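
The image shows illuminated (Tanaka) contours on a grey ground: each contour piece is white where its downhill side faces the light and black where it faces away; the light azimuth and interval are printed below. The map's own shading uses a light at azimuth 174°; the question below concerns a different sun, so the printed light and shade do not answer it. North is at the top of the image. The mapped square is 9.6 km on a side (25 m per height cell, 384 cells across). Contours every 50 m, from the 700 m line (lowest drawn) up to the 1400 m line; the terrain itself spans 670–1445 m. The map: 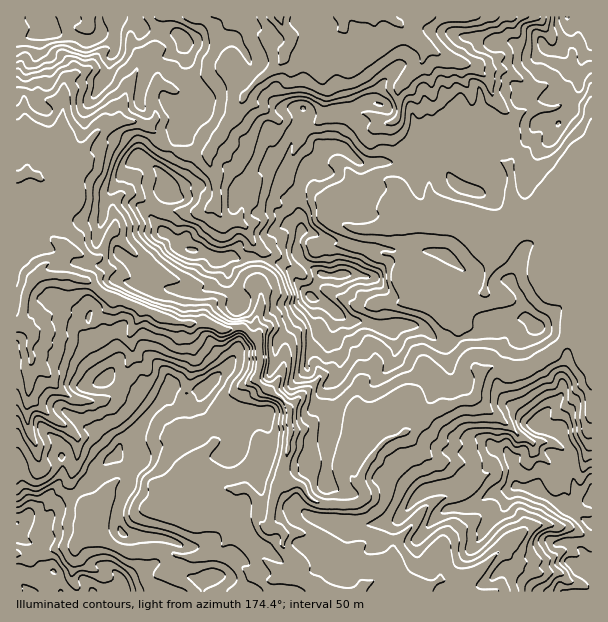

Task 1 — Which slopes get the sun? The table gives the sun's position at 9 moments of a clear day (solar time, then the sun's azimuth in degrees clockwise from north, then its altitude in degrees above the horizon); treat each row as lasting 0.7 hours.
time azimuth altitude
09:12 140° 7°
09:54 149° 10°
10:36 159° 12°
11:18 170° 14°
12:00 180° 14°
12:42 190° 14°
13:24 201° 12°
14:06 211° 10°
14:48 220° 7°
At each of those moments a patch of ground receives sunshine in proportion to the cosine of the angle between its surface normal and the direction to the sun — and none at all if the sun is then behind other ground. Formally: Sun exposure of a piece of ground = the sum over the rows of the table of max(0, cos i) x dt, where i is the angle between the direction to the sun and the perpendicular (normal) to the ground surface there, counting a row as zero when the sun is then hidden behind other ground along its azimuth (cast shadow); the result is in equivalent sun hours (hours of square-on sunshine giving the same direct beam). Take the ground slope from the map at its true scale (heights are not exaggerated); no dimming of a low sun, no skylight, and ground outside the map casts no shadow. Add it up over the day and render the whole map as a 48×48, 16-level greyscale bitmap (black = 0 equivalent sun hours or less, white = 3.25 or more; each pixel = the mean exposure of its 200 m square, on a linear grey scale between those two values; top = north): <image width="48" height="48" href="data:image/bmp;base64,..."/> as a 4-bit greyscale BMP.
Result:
<image width="48" height="48" href="data:image/bmp;base64,Qk32BAAAAAAAAHYAAAAoAAAAMAAAADAAAAABAAQAAAAAAIAEAAATCwAAEwsAABAAAAAAAAAAAAAAABEREQAiIiIAMzMzAERERABVVVUAZmZmAHd3dwCIiIgAmZmZAKqqqgC7u7sAzMzMAN3d3QDu7u4A////AFJEFBEzMzRnmnERIjm7hDQ0YiNrl0ERBSN1EAMhRUMzNDVVVJl1iYeal6pDpiIzuQIBAAEAE0MQAVRIV4h3eIeJVo/kAlVnMpdBAAATRHyVMSNzS3VXZomsp2jrQkm3MoVWMQFnZlEBNEYRMkeZqZtY24V8piMhA4dWVEVAAAASJWQ0q7uXZ5uSn7dJ3IMRahQ2ZVVCAAJEREZ1dkEAACOoOf2Wu9zedAAyV2VJVEREVDRzMgJDEDM8gQJqr/+jRwACGJZZhWd2VVeEAEmFJmQiaGUjapY0QhABEXl0qnVniqh3WZVVZlQgABNSMhJFMRABITi3m4dniYd4RlVmgyMhACNXhRE0MBATIhJWVomGVndoQ2ZmZyIiRnZ6cjFSMBBSAREmVFeYZFZnRFZ2Z2EDM1ZiABVoIAMwFTECZ2VWhlaHRVZ2VXhSIhEAAa11QgECURERKKqqd3Z3VqdmZVSHMAAAAxEwQwACAAAiFJmadUIRRFmHZ2ZWhSAAMgAkNRAAObpUMmdotxABvGrLmqhmaHQTEAADIxEBQ1dTMjQBepEnX/Srl8yoZ2QzAAABMyE0MhJCFBAABZgZZpyJuX3HeGRUIgAAE0RUMhARMQAAAFY3dZy5qYmYq5iImXIANENEQyEBEAAAABJGdnmomKut2YvKiapyNBRFUyIhAAAAAAJDmHeczvvegjR6qIynVVd1RDABAAAAFqmJnLrLhREyEjRUV2JGZmiGU0EAA3qpq7pone5hAAAAI0QhERAVdlRUIQBK/+3f2DR0SIMmZmIBNFMiRTIjVmIQABv6hkRXrXWHpQjO76MjRWiGhjNEVndFaKU3ZHzv+7u8kVZXY0ZlZ5hTE1VVVXqVVVa1Sv/+q963WhAAAAV4mWIzI2ZmZmZ3edc0v9t0ABA3cwAAACNFQyNFU1dmZmZomHYYzbEQAAF5VlEAAAERABNWVCNWZnZniXp3ZQAAAAIjYxAAEjMzNEVWZmVmZlVlMke7gQAAAURlESACNEVWZWZ5hmZmZlVVRFiEJ8yDE3NDQ0RDVVVXaL3ad4dmZlVVVlWndmRHM0dEJHqHZlVmaLdFZ3hmZkRlVCOKZSERIxNUNZq3iHd2ZjEkVniGZndlVUQ4pAABMzNTQ0ZKyal1ZTREVmmXZmZlZmQiIAEzIzRDQiaqEAFXdlVWd4nKZmZ2aEQxABZ2QkRDMzEQEAA3d2Znd5esp3ininMQACVncxMyJBAAIgAjNGd3d3lruJzJnLhVc0RXdiISZlABJHRCM2ZkEzIzuKpFeNuIh2RWZTE0MyASWXMhEjQxOpZ0WbnKdI3GZkVUNFMgAAAAAAEBEhFCdSNIm+26dVmoZ4h0NFYQAAAAABQQAQESUml4it//yUe5WYmmRHdhAAAAAANBAAAEWLqpedvb//nKdZuZdmUyARIiEAAiETarZmrKe+7v/ex42XiId2MkI0MiRDISWdyYlUc2qFepVDZpuXQSRDRTJ1UyQzImd1MRAVE5l1YjVlRoIgABJEYxRlVCABNkIAAAAAA4hw=="/>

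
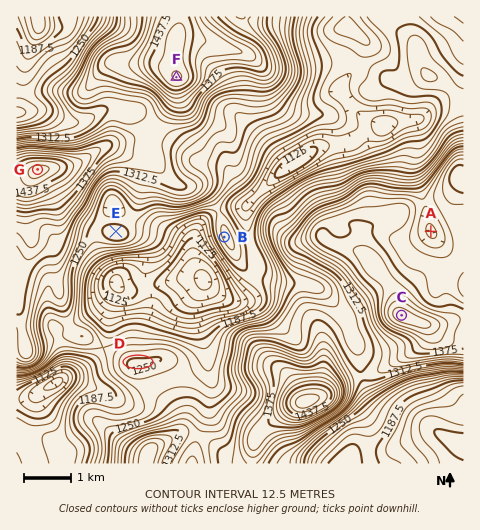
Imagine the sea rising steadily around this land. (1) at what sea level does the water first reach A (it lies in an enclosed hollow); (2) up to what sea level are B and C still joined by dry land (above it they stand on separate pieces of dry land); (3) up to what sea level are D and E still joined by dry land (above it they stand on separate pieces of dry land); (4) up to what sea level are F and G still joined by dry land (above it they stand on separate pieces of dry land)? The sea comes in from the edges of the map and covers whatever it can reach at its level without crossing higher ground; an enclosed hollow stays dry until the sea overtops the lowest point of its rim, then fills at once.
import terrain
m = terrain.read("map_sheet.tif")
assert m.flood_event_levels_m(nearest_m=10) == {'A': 1340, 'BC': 1200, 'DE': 1210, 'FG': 1330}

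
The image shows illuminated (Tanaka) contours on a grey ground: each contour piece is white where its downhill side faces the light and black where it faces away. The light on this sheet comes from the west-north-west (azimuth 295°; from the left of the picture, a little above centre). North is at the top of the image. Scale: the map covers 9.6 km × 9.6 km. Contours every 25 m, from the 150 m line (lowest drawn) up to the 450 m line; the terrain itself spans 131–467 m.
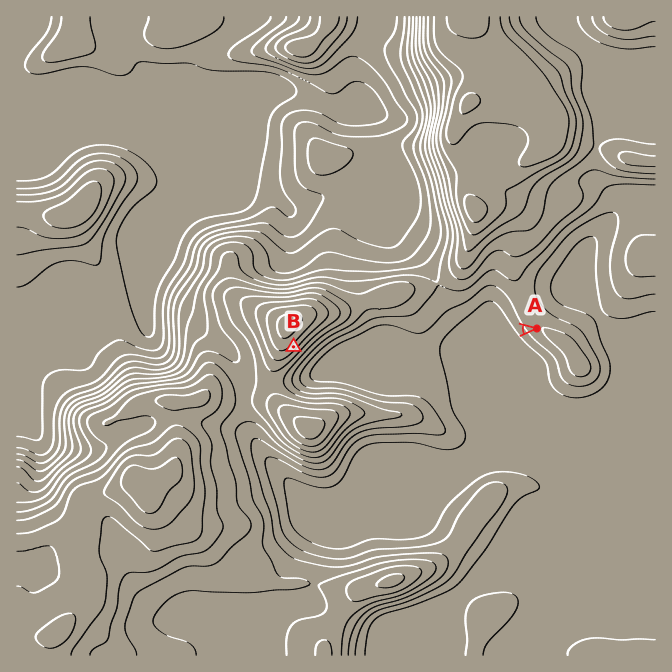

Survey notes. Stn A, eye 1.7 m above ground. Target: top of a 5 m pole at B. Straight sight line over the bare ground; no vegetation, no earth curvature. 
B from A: visible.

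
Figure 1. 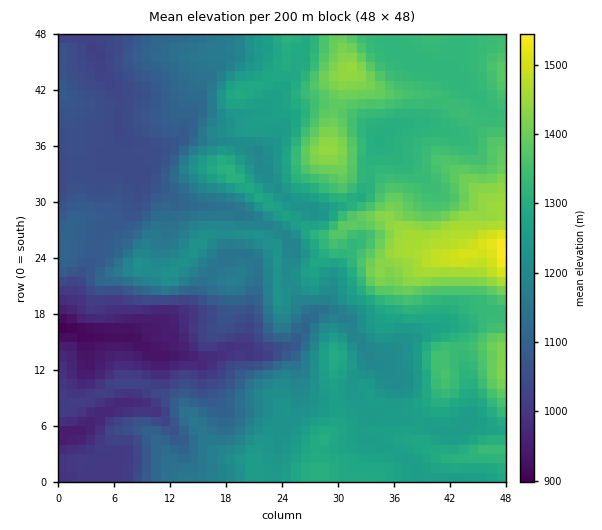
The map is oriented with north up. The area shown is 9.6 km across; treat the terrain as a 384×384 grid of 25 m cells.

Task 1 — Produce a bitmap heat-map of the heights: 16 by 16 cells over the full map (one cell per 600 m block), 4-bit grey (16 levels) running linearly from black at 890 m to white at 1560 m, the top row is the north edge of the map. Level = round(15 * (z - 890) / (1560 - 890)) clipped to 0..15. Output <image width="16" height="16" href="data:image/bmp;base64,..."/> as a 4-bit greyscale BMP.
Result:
<image width="16" height="16" href="data:image/bmp;base64,Qk32AAAAAAAAAHYAAAAoAAAAEAAAABAAAAABAAQAAAAAAIAAAAATCwAAEwsAABAAAAAAAAAAAAAAABEREQAiIiIAMzMzAERERABVVVUAZmZmAHd3dwCIiIgAmZmZAKqqqgC7u7sAzMzMAN3d3QDu7u4A////ADM1ZoiZmYmZIzVWeImImZkiM1VniIiJiSIzM1d4iIqbEREiNFiHiqsRESM1V3iJmiM0RFZ3iqqqRWd2Z3iczd1UVnd3eqvd3kRFZmeIrMvNRERniJqqqrxERGiHrLmqq0Q0V4icuZqqRERWiJu6qqpDRVaJm8uqqjNFZnibuqqq"/>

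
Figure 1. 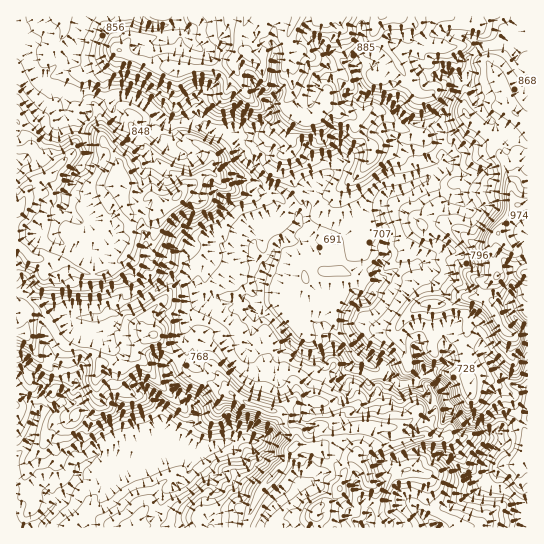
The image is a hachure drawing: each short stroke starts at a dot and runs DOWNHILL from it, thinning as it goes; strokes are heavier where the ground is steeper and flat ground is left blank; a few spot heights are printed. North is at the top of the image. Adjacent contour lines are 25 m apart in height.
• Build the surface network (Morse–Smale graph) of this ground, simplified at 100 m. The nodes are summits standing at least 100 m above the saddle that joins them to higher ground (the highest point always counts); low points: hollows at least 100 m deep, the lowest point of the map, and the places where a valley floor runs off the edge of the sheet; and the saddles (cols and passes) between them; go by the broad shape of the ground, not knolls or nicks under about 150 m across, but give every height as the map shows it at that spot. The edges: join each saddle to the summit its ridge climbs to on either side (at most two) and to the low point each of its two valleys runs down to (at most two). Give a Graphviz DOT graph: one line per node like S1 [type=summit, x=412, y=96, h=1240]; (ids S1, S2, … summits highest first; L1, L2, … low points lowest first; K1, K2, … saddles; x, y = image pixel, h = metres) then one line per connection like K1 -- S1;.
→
graph terrain {
  S1 [type=summit, x=247, y=55, h=1059];
  S2 [type=summit, x=17, y=210, h=1024];
  S3 [type=summit, x=517, y=205, h=1003];
  S4 [type=summit, x=314, y=517, h=914];
  L1 [type=low, x=523, y=517, h=478];
  L2 [type=low, x=31, y=526, h=489];
  K1 [type=saddle, x=474, y=53, h=802];
  K2 [type=saddle, x=179, y=361, h=770];
  K3 [type=saddle, x=98, y=93, h=765];
  K4 [type=saddle, x=441, y=515, h=659];
  K5 [type=saddle, x=273, y=318, h=633];
  K1 -- S1;
  K1 -- S3;
  K1 -- L1;
  K2 -- S2;
  K2 -- S4;
  K2 -- L1;
  K2 -- L2;
  K3 -- S1;
  K3 -- S2;
  K3 -- L1;
  K4 -- S1;
  K4 -- S4;
  K4 -- L1;
  K5 -- S1;
  K5 -- S4;
  K5 -- L1;
}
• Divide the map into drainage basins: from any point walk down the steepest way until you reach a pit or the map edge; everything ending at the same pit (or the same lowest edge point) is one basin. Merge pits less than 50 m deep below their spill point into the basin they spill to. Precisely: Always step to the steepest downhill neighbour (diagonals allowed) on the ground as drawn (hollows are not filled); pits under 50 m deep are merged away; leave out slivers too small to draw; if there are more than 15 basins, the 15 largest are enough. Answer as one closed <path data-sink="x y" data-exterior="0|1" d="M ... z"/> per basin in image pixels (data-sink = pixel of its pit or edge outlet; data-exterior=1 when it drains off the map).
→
<path data-sink="525 517" data-exterior="0" d="M527 16l-510 0-1 317 9 0 2-21 11 1 11 9 11 19 6 6 19 2 8 4 8 11 14 3 7 0 9-7 5-5 3-9 10-10 5-1 40 42 11 3 17 11 7 0 20 13 33 9 3 6 0 6 11 10 0 10-7 6-5 14-24 26-8 16-6 21 133 0-3-15 0-22-4-6 7-2 16-11 11-3 8 0 14 8 1 6-2 16 2 7 8 7 16 8 5 7 69 0z"/><path data-sink="31 527" data-exterior="1" d="M34 312l-7 1-2 20-9 1 0 193 229 1 15-37 24-26 5-14 7-6 0-10-11-10-1-10-9-4-26-7-20-13-7 0-17-11-11-3-40-42-5 1-10 10-3 9-11 10-10 2-14-3-8-11-8-4-19-2-6-6-11-19-6-6z"/><path data-sink="437 527" data-exterior="1" d="M414 469l-19 3-16 11-7 2 4 6 0 22 4 14 77 1-4-7-16-8-8-7-2-7 2-16-1-6z"/>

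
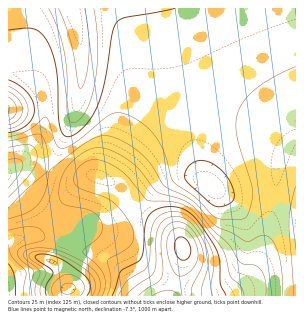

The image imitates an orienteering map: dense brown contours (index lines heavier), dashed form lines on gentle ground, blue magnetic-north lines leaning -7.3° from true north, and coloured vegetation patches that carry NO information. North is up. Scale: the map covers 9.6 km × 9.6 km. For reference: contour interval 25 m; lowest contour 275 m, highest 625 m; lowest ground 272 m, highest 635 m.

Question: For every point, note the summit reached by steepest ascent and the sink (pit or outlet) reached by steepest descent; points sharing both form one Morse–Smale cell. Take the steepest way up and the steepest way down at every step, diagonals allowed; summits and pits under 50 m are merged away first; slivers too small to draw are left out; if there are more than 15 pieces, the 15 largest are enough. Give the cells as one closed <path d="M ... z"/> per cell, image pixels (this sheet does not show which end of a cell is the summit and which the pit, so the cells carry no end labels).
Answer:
<path d="M296 8l-224 0 10 45-2 40-8 28-24 50 23 9 19-5 20 5 30-40 15-16 18-11 22-5 26 0 24 7 30 17 10 9 1 6 3-6 7-4z"/><path d="M215 108l-29 1-13 4-15 8-18 19-23 33-7 7-3 0 12 7 20 23 26 17 15 15 4 9-1 10-11 35 124 0 0-159-3 1-7 9-1-6-7-6-20-14-26-10z"/><path d="M95 175l-11 4-12 12-18 25 14 10 6 2-18 35 9 10 3 14-1 9 104 0 12-35 1-10-4-9-15-15-26-17-24-26z"/><path d="M71 8l-63 0 0 63 24 12 9 11 5 13 0 12-4 13-24 33 10-3 20 9 26-54 7-29 1-35-4-25z"/><path d="M10 72l-2 0 0 142 14-9 12-11 14-23-20-9-7 1-7 4 10-9 16-21 5-14 1-16-5-13-9-11z"/><path d="M53 216l-16 18-29 10 0 52 59 0 1-9-3-14-9-10 18-35z"/><path d="M32 198l-24 16 0 30 29-10 15-16 0-3z"/><path d="M50 172l-20 26 23 18 19-25 17-15-18 4z"/>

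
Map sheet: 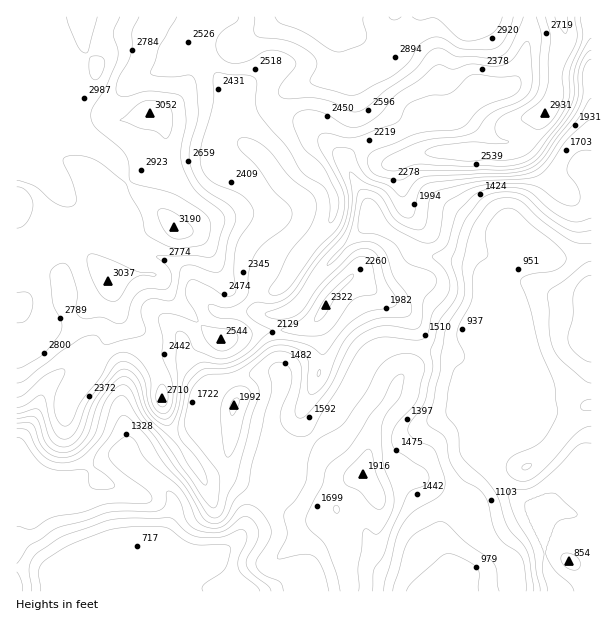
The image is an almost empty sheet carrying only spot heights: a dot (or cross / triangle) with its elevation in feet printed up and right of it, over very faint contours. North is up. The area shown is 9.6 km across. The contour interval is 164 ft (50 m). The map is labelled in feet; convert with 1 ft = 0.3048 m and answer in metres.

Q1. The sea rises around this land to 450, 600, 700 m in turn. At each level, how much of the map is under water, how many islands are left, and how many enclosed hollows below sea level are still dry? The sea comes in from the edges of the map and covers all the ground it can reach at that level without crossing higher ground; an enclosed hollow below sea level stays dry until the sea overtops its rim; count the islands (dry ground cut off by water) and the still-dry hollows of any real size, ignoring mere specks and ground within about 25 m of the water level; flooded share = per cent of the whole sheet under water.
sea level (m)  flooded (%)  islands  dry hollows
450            33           0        0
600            51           0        0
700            59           0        0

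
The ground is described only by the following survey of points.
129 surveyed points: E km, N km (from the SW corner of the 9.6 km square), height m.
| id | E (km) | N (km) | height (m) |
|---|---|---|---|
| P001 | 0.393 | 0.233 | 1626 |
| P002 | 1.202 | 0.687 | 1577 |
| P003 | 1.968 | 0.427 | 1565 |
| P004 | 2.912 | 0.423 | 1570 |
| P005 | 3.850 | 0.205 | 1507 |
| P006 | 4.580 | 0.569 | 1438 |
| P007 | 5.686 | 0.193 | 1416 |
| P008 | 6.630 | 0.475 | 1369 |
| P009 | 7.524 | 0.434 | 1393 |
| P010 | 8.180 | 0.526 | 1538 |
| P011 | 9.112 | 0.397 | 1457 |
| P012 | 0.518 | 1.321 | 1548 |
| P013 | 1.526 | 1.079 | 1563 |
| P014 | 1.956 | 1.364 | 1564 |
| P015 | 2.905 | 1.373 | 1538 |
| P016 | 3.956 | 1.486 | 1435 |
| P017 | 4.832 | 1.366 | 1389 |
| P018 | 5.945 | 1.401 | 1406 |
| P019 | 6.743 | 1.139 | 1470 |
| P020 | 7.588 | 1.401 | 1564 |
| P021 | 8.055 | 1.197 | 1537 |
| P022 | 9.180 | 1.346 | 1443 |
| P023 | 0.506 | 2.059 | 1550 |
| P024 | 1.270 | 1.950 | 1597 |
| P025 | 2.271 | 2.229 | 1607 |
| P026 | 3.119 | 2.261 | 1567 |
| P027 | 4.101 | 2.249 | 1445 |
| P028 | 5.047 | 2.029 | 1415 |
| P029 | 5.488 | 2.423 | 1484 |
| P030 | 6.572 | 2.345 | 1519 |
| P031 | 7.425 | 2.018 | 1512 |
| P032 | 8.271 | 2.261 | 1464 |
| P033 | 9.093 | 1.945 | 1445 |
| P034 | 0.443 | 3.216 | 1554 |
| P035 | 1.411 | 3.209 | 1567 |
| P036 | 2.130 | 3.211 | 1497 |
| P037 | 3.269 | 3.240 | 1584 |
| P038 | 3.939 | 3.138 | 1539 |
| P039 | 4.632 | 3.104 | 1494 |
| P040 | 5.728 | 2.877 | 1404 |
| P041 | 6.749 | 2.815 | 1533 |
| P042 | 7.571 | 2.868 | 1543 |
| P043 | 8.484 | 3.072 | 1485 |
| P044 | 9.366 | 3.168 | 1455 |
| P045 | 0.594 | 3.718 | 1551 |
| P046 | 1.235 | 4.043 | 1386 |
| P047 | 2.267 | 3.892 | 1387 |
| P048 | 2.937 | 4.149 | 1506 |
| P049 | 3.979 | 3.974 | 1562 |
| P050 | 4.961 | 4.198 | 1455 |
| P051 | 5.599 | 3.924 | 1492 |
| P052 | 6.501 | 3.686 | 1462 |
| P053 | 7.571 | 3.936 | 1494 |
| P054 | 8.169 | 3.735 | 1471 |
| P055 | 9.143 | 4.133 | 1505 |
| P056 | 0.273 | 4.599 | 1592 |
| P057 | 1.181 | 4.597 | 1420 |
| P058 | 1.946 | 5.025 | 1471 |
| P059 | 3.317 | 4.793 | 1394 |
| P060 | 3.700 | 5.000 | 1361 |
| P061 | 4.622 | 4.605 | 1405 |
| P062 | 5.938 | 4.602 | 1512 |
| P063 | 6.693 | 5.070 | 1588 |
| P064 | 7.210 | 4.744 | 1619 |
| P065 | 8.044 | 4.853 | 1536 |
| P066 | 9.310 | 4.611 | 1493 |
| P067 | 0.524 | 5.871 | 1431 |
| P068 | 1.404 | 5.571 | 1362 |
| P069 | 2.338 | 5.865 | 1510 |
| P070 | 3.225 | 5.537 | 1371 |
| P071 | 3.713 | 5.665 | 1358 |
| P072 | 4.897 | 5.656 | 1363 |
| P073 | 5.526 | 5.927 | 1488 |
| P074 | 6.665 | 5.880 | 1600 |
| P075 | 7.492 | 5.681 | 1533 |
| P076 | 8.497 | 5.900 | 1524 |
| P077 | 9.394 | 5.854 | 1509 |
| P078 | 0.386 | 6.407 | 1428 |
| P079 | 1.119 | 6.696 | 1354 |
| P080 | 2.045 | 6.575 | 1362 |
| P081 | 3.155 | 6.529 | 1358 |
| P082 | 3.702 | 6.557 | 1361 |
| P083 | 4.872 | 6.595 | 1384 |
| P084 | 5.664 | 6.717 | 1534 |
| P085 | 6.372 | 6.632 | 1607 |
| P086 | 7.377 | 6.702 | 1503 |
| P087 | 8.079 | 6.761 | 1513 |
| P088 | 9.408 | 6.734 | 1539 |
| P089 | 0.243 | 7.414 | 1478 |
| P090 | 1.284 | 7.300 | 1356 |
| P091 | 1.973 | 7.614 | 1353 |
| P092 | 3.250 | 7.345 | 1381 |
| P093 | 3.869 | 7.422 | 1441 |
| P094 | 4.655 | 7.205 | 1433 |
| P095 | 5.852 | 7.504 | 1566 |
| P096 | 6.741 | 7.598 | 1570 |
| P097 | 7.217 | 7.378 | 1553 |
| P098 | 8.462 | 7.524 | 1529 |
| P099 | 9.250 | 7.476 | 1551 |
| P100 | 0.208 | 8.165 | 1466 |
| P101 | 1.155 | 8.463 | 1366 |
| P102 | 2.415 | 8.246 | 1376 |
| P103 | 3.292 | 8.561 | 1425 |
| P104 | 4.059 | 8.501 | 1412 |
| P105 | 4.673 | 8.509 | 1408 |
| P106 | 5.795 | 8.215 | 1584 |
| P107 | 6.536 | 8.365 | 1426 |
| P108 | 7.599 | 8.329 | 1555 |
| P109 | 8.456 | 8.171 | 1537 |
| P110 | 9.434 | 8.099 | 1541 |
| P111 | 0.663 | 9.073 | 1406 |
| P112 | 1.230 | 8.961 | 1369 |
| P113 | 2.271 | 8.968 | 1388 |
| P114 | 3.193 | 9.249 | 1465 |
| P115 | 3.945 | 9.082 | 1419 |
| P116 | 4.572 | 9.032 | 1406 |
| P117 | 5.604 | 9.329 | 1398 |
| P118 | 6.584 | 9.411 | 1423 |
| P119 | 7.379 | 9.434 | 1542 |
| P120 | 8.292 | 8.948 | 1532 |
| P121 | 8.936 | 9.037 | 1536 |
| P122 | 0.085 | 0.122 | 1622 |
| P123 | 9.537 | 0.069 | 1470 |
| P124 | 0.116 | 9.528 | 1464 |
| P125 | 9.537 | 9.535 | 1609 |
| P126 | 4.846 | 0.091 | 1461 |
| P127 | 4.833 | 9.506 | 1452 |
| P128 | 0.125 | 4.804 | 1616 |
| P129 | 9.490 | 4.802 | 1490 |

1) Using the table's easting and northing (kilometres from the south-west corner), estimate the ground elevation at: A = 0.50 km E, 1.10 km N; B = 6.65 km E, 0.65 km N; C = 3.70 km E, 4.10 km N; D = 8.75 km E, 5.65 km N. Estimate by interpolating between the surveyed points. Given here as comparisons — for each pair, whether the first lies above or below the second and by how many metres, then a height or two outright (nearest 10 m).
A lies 180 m above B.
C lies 170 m above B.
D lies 140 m above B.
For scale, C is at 1540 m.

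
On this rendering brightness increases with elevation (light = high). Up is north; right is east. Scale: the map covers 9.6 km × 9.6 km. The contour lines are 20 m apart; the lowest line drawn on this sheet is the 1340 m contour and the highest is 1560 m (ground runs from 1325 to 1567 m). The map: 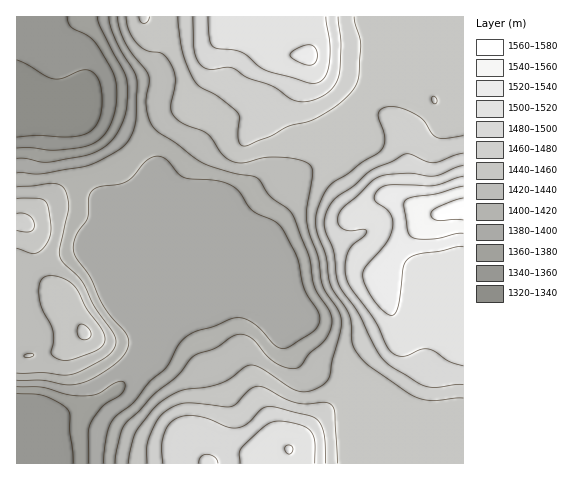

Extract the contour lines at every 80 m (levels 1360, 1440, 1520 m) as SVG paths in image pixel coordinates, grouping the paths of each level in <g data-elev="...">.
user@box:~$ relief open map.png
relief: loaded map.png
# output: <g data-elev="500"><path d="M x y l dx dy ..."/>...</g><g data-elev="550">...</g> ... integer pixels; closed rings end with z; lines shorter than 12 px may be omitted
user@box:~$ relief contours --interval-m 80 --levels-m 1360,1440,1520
<g data-elev="1360"><path d="M17 393l27 3 15 7 9 7 2 6 0 15 3 32"/><path d="M67 17l1 5 3 5 17 9 7 6 18 31 3 10 1 13-2 13-3 13-5 9-6 7-7 5-9 3-31 4-23-2-14 0"/></g><g data-elev="1440"><path d="M59 360l12 0 25-9 8-7 1-7-3-8-15-20-13-23-12-8-14-2-5 2-3 5-1 15 3 11 11 21 1 10-3 14z"/><path d="M25 357l5 0 4-2-2-2-5 1-3 1z"/><path d="M17 248l15 5 7-1 9-10 3-13-3-21-3-7-7-3-21 1"/><path d="M126 17l3 14 8 12 9 7 16 4 10 12 3 15-4 28 2 6 5 5 29 13 15 21 12 8 9 1 22-6 18 0 18 3 10 6 2 8-6 36 1 17 10 30 4 28 16 26 3 11-11 54-3 5-5 4-13 6-11 0-10-4-26-19-11-3-6 2-14 11-10 5-13 4-29 4-22 14-19 23-6 13-4 22"/></g><g data-elev="1520"><path d="M289 454l2-1 2-4-1-3-4-1-3 3 1 4z"/><path d="M463 176l-28 9-45 0-7 1-5 4-3 5 0 5 15 13 3 7 0 8-7 15-22 26-1 5 1 9 7 12 7 11 8 7 7 2 3-2 2-6 5-38 5-10 11-5 44-7"/><path d="M305 64l8 1 4-5 0-10-5-5-11 2-11 7 3 5z"/></g>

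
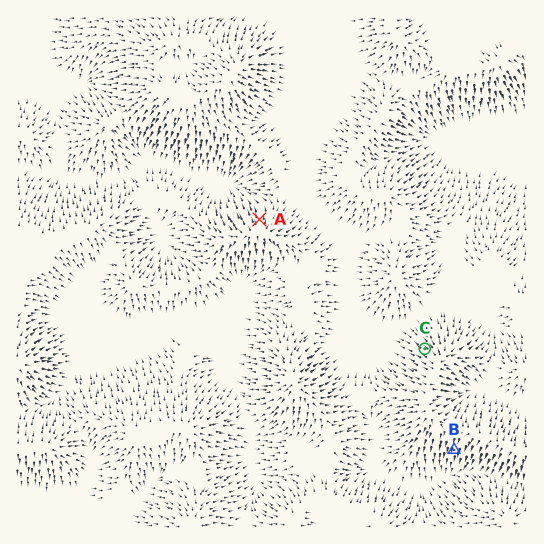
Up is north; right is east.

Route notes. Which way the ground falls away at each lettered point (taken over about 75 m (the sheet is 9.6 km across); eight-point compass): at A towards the N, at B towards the S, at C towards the NW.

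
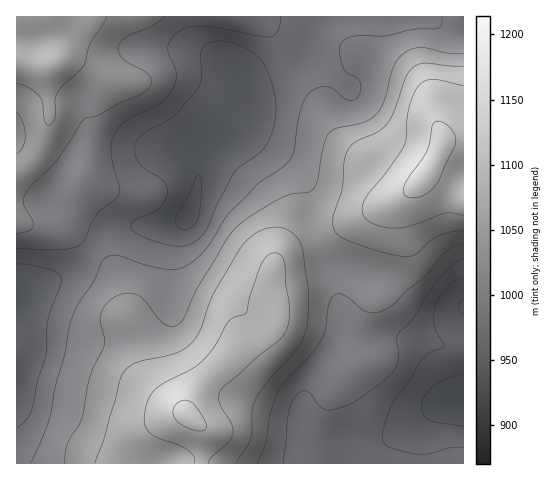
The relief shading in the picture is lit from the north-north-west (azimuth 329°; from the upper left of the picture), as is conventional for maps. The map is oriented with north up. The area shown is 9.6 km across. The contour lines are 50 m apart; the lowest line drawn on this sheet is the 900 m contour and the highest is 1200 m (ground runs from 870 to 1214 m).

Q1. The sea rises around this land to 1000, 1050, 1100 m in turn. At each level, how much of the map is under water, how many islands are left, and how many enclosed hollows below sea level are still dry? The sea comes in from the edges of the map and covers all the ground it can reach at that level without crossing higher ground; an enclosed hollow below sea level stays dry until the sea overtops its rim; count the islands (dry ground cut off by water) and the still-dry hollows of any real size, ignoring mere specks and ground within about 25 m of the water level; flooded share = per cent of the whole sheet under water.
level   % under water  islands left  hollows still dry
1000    34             0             0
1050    57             0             0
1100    75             0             0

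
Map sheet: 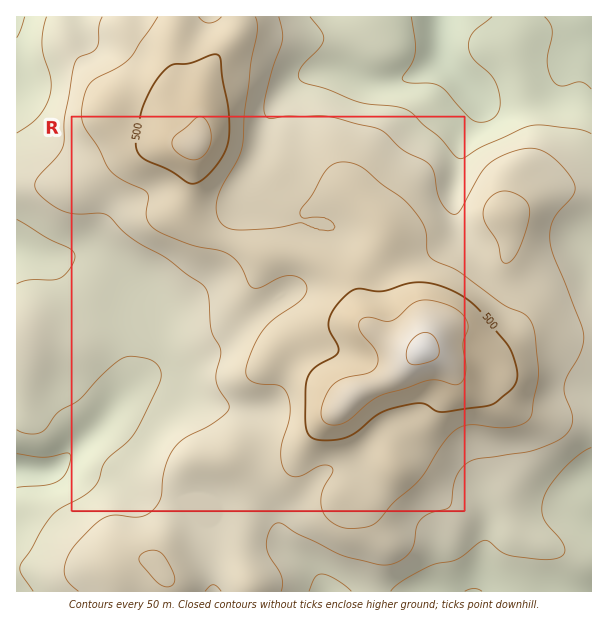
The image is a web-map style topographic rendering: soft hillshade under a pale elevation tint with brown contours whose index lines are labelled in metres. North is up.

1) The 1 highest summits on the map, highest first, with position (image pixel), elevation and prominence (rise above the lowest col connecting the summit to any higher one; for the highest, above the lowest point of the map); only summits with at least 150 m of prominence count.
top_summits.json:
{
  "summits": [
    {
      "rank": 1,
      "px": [423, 350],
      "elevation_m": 615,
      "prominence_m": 362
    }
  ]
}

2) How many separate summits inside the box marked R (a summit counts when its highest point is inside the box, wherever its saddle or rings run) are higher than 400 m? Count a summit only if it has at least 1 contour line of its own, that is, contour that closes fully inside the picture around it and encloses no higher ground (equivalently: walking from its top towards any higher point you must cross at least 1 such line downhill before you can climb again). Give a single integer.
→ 2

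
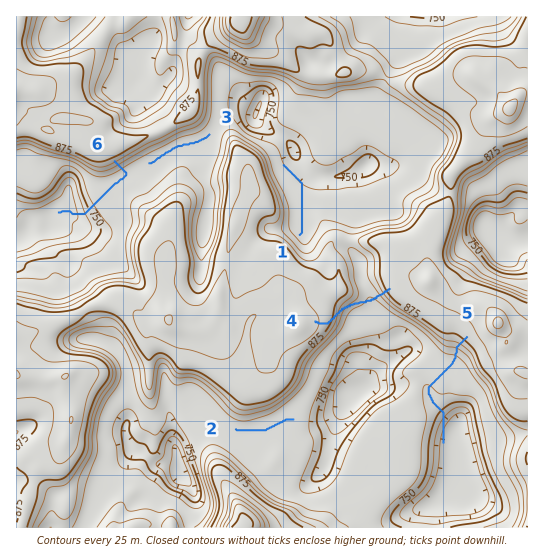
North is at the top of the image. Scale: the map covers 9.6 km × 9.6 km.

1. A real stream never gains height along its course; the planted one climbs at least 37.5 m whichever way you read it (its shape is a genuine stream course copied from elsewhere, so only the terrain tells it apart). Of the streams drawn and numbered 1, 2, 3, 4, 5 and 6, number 4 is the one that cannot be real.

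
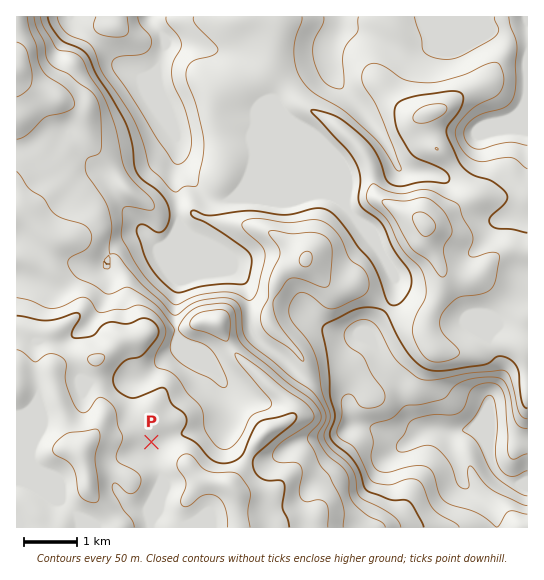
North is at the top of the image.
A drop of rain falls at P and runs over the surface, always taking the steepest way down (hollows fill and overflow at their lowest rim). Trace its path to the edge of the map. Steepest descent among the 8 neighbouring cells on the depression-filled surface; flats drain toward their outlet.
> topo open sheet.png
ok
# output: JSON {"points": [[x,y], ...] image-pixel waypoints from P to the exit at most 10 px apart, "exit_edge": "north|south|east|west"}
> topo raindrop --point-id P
{"points": [[151, 442], [162, 443], [173, 437], [183, 434], [194, 433], [205, 430], [215, 430], [226, 423], [229, 413], [229, 402], [227, 391], [222, 381], [215, 370], [205, 359], [194, 349], [183, 338], [177, 327], [177, 317], [177, 306], [177, 295], [177, 285], [178, 274], [178, 263], [178, 253], [178, 242], [178, 231], [178, 221], [178, 210], [178, 199], [177, 189], [177, 178], [177, 167], [177, 157], [177, 146], [177, 135], [177, 125], [174, 114], [171, 103], [166, 93], [162, 82], [161, 71], [161, 61], [163, 50], [163, 39], [158, 29], [151, 18], [151, 17]], "exit_edge": "north"}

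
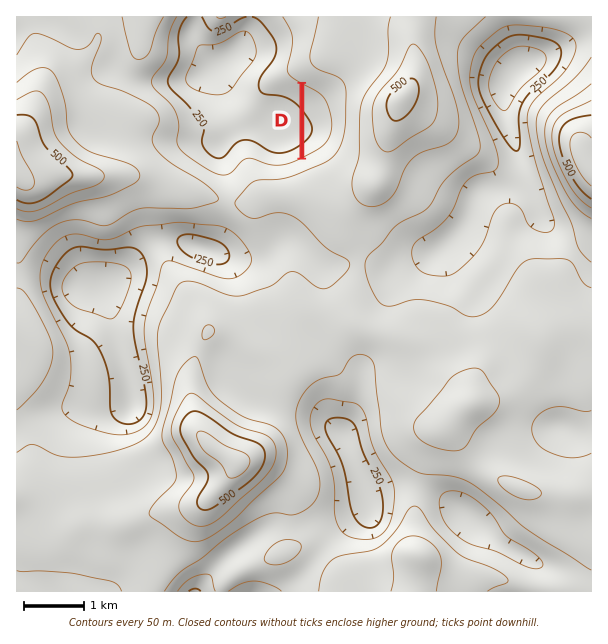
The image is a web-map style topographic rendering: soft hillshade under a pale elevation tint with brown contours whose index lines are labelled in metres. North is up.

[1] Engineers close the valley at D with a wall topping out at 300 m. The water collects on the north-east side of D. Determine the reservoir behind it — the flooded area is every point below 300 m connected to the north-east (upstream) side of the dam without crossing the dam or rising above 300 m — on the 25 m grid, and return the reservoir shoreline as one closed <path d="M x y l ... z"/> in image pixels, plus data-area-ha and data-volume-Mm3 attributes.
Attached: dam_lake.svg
<path d="M305 85l0 72 20-13 6-10 0-8 1-1-1-3 0-8-5-13-9-10-12-6z" data-area-ha="41" data-volume-Mm3="10.99"/>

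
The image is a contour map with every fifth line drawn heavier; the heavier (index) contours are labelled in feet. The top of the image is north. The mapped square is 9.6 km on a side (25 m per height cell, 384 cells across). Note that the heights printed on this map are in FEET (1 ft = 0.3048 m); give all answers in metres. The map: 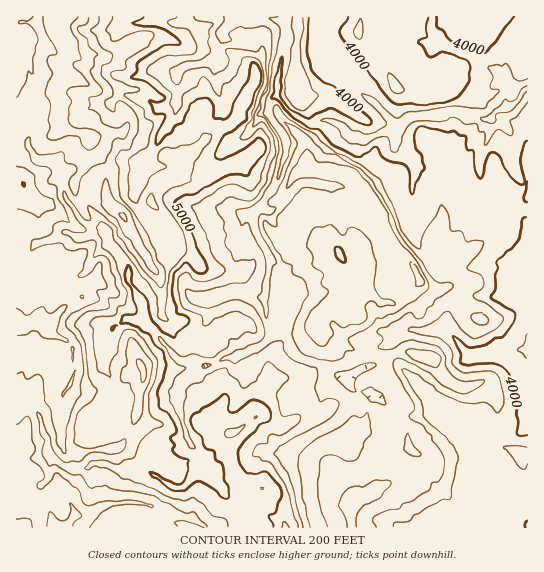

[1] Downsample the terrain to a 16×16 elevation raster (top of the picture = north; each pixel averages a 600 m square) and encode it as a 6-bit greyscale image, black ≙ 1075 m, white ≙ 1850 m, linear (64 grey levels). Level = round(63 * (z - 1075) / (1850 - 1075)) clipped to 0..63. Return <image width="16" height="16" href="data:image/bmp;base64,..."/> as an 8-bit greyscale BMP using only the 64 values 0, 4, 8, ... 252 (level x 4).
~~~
<image width="16" height="16" href="data:image/bmp;base64,Qk02BQAAAAAAADYEAAAoAAAAEAAAABAAAAABAAgAAAAAAAABAAATCwAAEwsAAAABAAAAAAAAAAAAAAEBAQACAgIAAwMDAAQEBAAFBQUABgYGAAcHBwAICAgACQkJAAoKCgALCwsADAwMAA0NDQAODg4ADw8PABAQEAAREREAEhISABMTEwAUFBQAFRUVABYWFgAXFxcAGBgYABkZGQAaGhoAGxsbABwcHAAdHR0AHh4eAB8fHwAgICAAISEhACIiIgAjIyMAJCQkACUlJQAmJiYAJycnACgoKAApKSkAKioqACsrKwAsLCwALS0tAC4uLgAvLy8AMDAwADExMQAyMjIAMzMzADQ0NAA1NTUANjY2ADc3NwA4ODgAOTk5ADo6OgA7OzsAPDw8AD09PQA+Pj4APz8/AEBAQABBQUEAQkJCAENDQwBEREQARUVFAEZGRgBHR0cASEhIAElJSQBKSkoAS0tLAExMTABNTU0ATk5OAE9PTwBQUFAAUVFRAFJSUgBTU1MAVFRUAFVVVQBWVlYAV1dXAFhYWABZWVkAWlpaAFtbWwBcXFwAXV1dAF5eXgBfX18AYGBgAGFhYQBiYmIAY2NjAGRkZABlZWUAZmZmAGdnZwBoaGgAaWlpAGpqagBra2sAbGxsAG1tbQBubm4Ab29vAHBwcABxcXEAcnJyAHNzcwB0dHQAdXV1AHZ2dgB3d3cAeHh4AHl5eQB6enoAe3t7AHx8fAB9fX0Afn5+AH9/fwCAgIAAgYGBAIKCggCDg4MAhISEAIWFhQCGhoYAh4eHAIiIiACJiYkAioqKAIuLiwCMjIwAjY2NAI6OjgCPj48AkJCQAJGRkQCSkpIAk5OTAJSUlACVlZUAlpaWAJeXlwCYmJgAmZmZAJqamgCbm5sAnJycAJ2dnQCenp4An5+fAKCgoAChoaEAoqKiAKOjowCkpKQApaWlAKampgCnp6cAqKioAKmpqQCqqqoAq6urAKysrACtra0Arq6uAK+vrwCwsLAAsbGxALKysgCzs7MAtLS0ALW1tQC2trYAt7e3ALi4uAC5ubkAurq6ALu7uwC8vLwAvb29AL6+vgC/v78AwMDAAMHBwQDCwsIAw8PDAMTExADFxcUAxsbGAMfHxwDIyMgAycnJAMrKygDLy8sAzMzMAM3NzQDOzs4Az8/PANDQ0ADR0dEA0tLSANPT0wDU1NQA1dXVANbW1gDX19cA2NjYANnZ2QDa2toA29vbANzc3ADd3d0A3t7eAN/f3wDg4OAA4eHhAOLi4gDj4+MA5OTkAOXl5QDm5uYA5+fnAOjo6ADp6ekA6urqAOvr6wDs7OwA7e3tAO7u7gDv7+8A8PDwAPHx8QDy8vIA8/PzAPT09AD19fUA9vb2APf39wD4+PgA+fn5APr6+gD7+/sA/Pz8AP39/QD+/v4A////ANzg0MjAsKCYgFhsWEg8ODjYyLSonJSUmHBYZGhgTDg8zMC0sJyImIRoWFRgaEg4PMTMrLScjJiYgHBYXFQ4PDTI2LS4mHyIgHxoWFhIVEww1NisuJiEeHBsdGRYYEgwJOTYrJiYhIBwaISAZFBAUDDc3NCgqHRsYGR4jHhwVEAo1NS8sLiYdGBwhIx0XExALNzItMywjGhYdHx4aDxEQDjozMiwrJR4bGRsbFA0QDg01MzUsKSomIxYZEgwLDwwLNTk2MSYnJR4SDAkHCQkGBzc5MysjISIeEA8KCw0LCAM4OTIoHxwbHxAKCg4NDAoIOTkvKSUfFhYQCg4NDAwNCw="/>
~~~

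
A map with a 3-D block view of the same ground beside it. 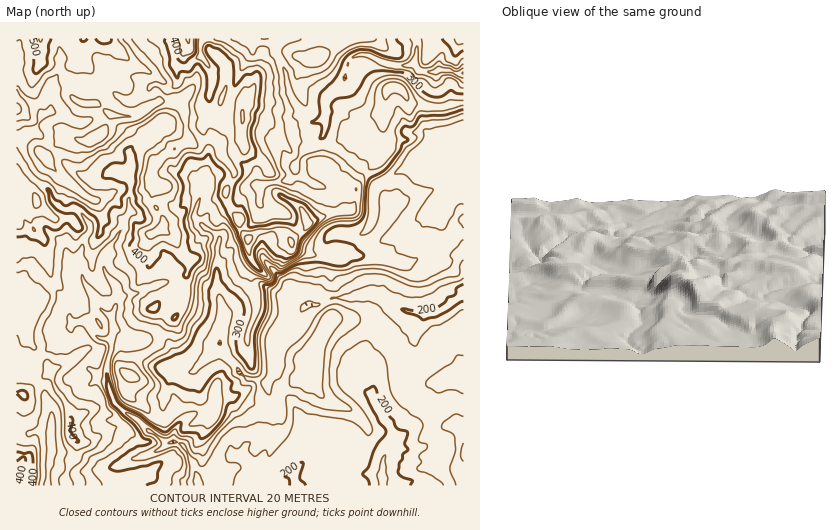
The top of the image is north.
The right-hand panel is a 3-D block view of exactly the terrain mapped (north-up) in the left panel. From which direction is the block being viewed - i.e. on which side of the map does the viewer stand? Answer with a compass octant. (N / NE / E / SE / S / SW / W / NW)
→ E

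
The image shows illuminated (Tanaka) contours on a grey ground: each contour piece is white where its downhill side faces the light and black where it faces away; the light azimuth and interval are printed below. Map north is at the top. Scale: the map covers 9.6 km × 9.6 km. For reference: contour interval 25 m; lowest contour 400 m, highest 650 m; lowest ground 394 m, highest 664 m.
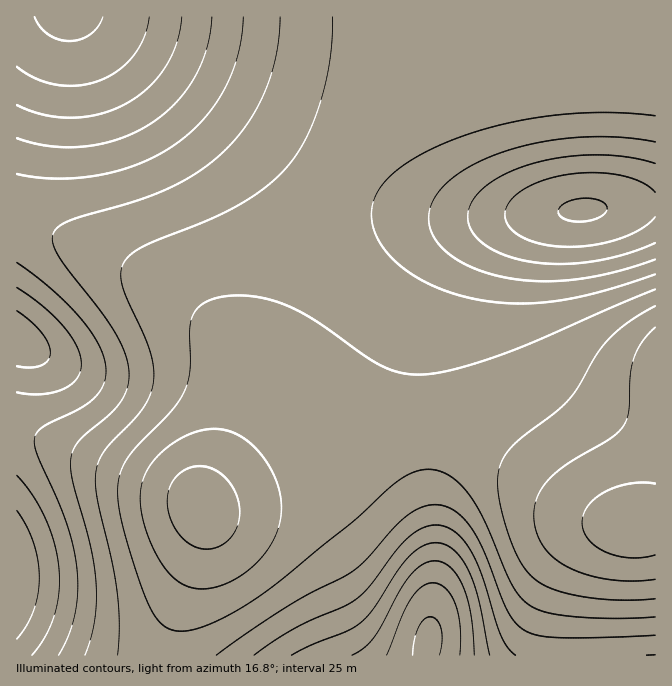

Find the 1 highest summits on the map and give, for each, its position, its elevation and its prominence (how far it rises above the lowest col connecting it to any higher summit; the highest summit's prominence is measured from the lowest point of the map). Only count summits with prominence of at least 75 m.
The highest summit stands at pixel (635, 527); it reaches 664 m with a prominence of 270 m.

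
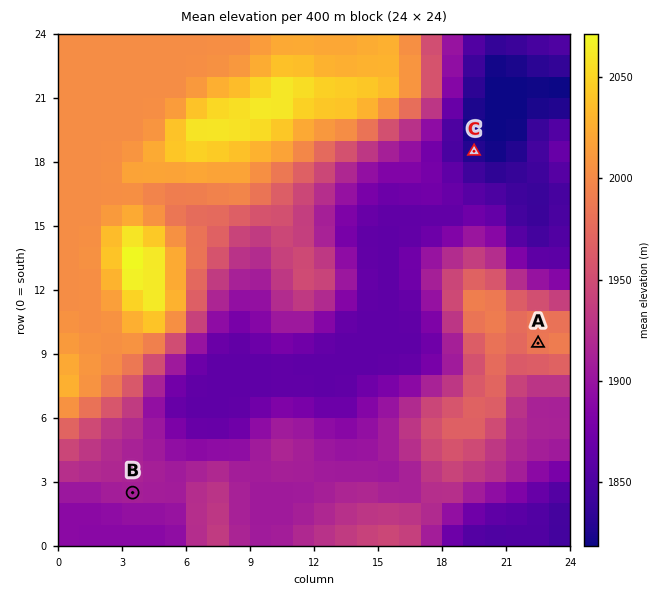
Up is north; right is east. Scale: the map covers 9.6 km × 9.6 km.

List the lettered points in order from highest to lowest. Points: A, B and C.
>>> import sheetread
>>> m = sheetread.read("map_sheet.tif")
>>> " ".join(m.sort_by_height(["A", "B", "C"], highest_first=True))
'A B C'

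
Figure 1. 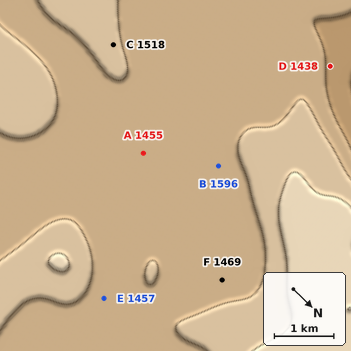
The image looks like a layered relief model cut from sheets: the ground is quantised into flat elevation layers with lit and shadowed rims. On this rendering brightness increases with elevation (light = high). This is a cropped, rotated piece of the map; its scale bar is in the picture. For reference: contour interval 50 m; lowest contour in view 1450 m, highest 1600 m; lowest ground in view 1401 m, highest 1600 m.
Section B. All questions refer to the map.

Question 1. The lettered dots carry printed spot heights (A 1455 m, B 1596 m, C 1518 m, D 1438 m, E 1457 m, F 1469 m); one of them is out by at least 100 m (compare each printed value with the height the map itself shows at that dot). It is B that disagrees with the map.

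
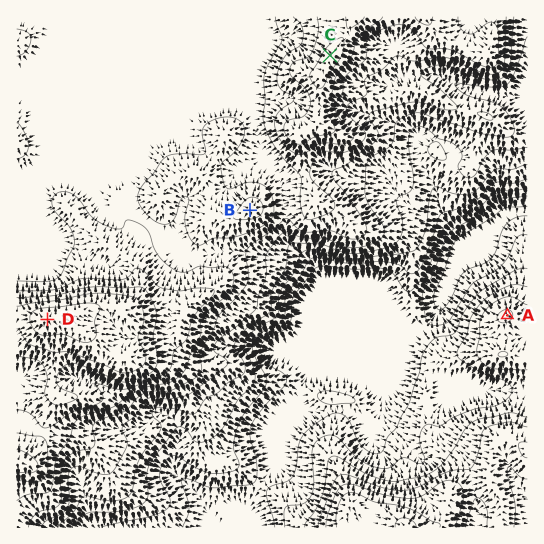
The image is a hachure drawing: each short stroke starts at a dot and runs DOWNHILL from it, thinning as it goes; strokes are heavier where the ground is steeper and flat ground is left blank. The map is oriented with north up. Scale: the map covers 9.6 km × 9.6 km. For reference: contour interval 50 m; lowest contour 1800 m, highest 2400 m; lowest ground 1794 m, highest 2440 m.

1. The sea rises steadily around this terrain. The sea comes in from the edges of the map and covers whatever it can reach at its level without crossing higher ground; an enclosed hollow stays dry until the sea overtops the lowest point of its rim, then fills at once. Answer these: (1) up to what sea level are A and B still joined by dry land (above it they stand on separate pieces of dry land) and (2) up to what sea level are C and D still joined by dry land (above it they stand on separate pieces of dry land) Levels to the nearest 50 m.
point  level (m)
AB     1900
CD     2200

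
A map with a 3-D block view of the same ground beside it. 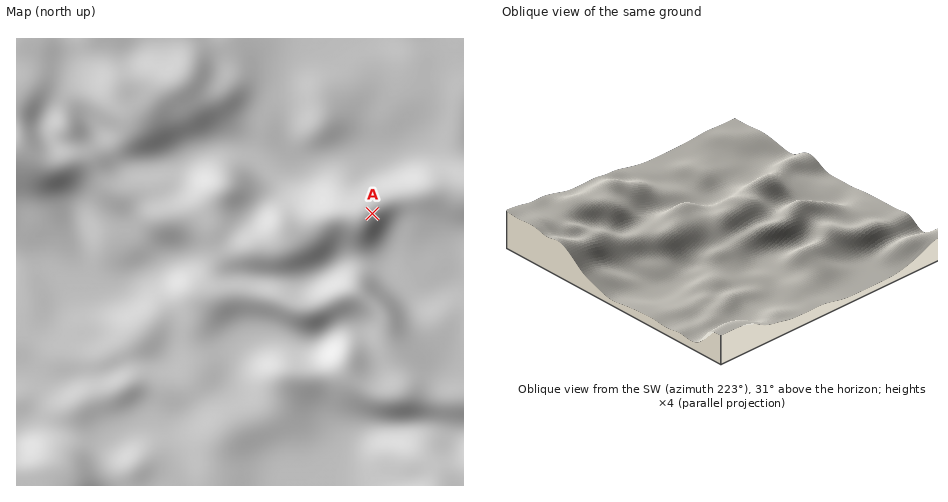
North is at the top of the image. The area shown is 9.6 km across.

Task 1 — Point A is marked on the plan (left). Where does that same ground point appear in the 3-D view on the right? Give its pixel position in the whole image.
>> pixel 772 175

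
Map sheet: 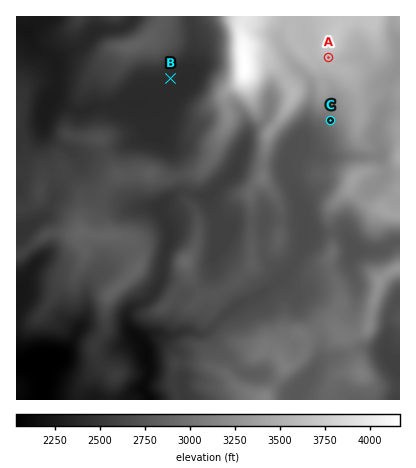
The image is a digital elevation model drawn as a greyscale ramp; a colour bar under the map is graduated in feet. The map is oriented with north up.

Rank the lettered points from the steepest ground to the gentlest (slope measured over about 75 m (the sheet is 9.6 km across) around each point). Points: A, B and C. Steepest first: C A B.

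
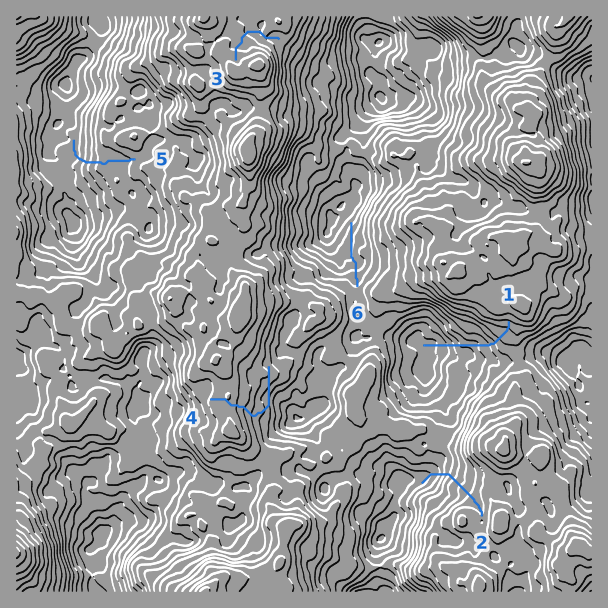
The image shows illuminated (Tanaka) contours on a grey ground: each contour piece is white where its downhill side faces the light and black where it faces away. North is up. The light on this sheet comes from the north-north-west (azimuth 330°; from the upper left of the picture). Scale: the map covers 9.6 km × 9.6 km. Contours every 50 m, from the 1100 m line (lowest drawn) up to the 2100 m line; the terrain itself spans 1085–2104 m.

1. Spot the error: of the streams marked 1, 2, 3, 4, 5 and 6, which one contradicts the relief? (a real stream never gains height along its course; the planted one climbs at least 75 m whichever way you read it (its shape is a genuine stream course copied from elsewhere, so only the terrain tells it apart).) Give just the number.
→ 4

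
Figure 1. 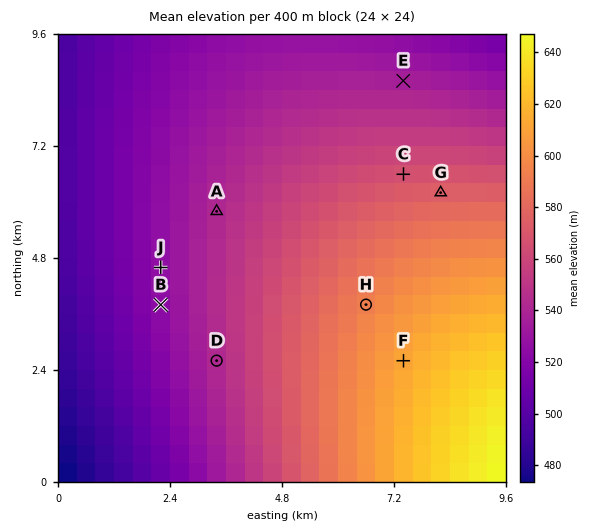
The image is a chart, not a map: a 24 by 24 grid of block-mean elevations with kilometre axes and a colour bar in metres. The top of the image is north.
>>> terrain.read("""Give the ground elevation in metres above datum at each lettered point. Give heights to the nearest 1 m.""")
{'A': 541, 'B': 524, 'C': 566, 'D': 542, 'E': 536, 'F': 612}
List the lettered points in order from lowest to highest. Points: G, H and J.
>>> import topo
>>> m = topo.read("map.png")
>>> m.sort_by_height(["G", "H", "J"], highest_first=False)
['J', 'G', 'H']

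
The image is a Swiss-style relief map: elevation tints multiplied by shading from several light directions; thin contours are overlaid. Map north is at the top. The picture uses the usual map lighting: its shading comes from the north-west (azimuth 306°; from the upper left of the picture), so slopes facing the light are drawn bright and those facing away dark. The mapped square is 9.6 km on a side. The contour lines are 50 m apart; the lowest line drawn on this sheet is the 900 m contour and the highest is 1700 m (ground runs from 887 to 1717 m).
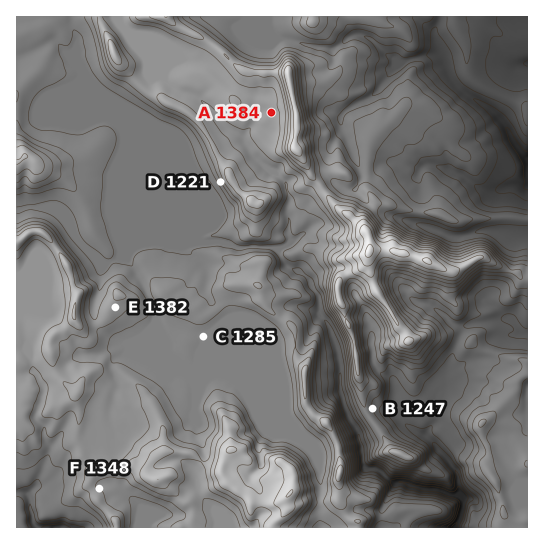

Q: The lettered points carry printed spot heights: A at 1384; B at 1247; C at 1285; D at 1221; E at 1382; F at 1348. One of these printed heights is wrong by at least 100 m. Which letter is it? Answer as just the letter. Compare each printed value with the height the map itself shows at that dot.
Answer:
D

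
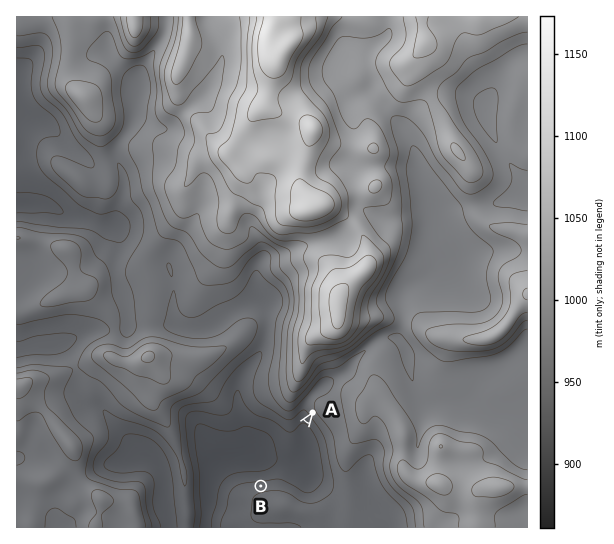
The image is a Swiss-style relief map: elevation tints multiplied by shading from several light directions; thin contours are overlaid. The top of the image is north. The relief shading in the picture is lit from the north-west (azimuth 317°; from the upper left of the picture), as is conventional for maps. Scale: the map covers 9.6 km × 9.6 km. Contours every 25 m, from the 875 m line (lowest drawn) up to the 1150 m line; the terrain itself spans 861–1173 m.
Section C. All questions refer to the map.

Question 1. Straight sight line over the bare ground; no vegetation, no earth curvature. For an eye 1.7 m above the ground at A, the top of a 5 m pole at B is visible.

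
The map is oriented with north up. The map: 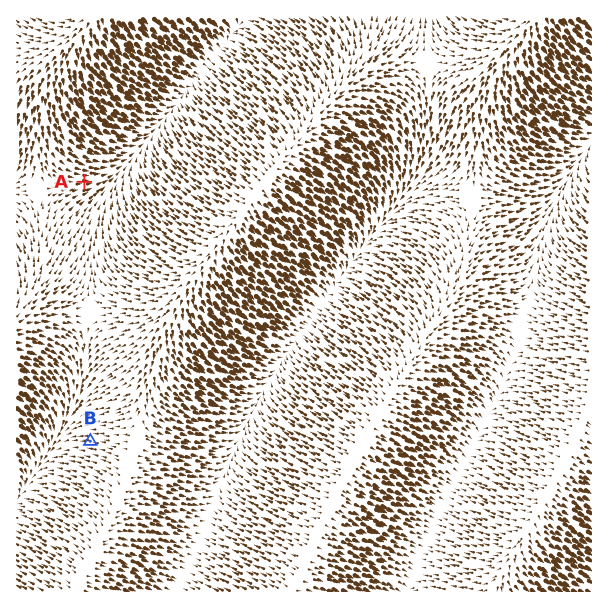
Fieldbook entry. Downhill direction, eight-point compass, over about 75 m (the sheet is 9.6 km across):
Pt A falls E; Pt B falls W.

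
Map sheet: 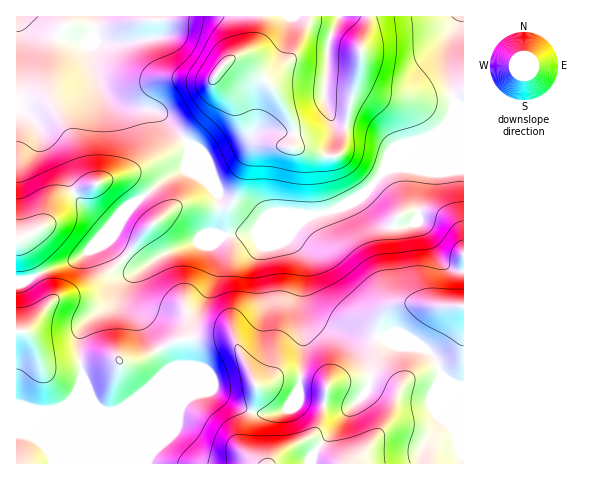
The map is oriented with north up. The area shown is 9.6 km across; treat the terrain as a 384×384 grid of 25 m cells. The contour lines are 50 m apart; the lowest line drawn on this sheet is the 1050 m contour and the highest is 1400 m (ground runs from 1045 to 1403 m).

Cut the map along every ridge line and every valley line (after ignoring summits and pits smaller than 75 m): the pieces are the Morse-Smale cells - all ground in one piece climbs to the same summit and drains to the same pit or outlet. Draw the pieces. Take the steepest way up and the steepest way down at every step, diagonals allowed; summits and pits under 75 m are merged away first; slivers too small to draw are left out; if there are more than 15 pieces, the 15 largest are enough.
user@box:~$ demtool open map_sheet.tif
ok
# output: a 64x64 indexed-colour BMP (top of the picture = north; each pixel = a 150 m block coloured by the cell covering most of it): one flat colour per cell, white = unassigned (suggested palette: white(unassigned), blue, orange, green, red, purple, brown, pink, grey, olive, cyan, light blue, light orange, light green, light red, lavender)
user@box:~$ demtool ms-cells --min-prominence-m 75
<image width="64" height="64" href="data:image/bmp;base64,Qk12CAAAAAAAAHYAAAAoAAAAQAAAAEAAAAABAAQAAAAAAAAIAAATCwAAEwsAABAAAAAAAAAA////ALR3HwAOf/8ALKAsACgn1gC9Z5QAS1aMAMJ34wB/f38AIr28AM++FwDox64AeLv/AIrfmACWmP8A1bDFABEREREREREREREREREREREREREREREREREREREREREREREREREREREREREREREREREREREREREREREREREREREREREREREREREREREREREREREREREREREREREREREREREREREREREREREREREREREREREREREREREREREREREREREREREREREREREREREREREREREREREREREREREREREREREREREREREREREREREREREREREREREREREREREREREREREREREREREREREREREREREREREREREREREREREREREREREREREREREREREREREREREREREREREREREREREzMzMxERERERERERERERERERERERERERERERERERERETMzMzMRERERERERERERERERERERERERERERERERERERMzMzMzEREREREREREREREREREREREREREREREREREREzMzMzMRERERERERERERERERERERERERERERERERERETMzMzMxERERERERERERERERERERERERERERERERERERMzMzMzEREREREREREREREREREREREREREREREREREREzMzMzMRERERERERERERERERERERERERERERERERERETMzMzMxERERERERERERERERERERERERERERERERERERMzMzMzEREREREREREREREREREREREREREREREREREREzMzMzMRERERERERERERERERERERERERERERERERERETMzMzMxERERERERERERERERERERERERERERERERERERMzMzMzEREREREREREREREREREREREREREREREREREREzMzMzMxERERERERERERERERERERERERERERERERERETMzMzMzMRERERERERERERERERERERERERERERERERERMzMzMzMzMREREREREREREREREREREREREREREREREREzMzMzMzMzERERERERERERERERERERERERERERERERETMzMzMzMzMRERERERERERERERERERERERERERERERERMzMzMzMzMzERERERERERERERERERERERERERERERERERMzMzMzMzMRERERERERERERERERERERERERERERERERERMzMzMzMzMREREREREREREREREREREREREREREREREREREzMzMzMxEREREREREREREREREREREREREREREREREREREzMzMxERERERERERERERERERERERERERERERERERERERMzMxERERERERERERERERERERERERERERERERERERERERMxERERERERERERERERERERERERERERERERERERERERETEREREREREREREREREREREREREREREREREREREREREREREREREREREiIiIRERERERERERERERERERERERERERERERERERERESIiIiIhERERERERERERERERERERERERERERERERERERIiIiIiIhEREREREREREREREREREREREREREREREREREiIiIiIiIiIiERERERERERERERERERERERERERERERESIiIiIiIiIiIiERERERERERERERERERERERERERERERIiIiIiIiIiIiIiERERERERERERERERERERERERERERIiIiIiIiIiIiIiIhEREREREREREREREREREREREREREiIiIiIiIiIiIiIiERERERERERERERERERERERERERESIiIiIiIiIiIiIiIhERERERERERERERERERERERERESIiIiIiIiIiIiIiIiIhERERERERERERERERERERERERIiIiIiIiIiIiIiIiIiIRERERERERERERERERERERERIiIiIiIiIiIiIiIiIiIiERERERERERERERERERERERIiIiIiIiIiIiIiIiIiIiIhERERERERERERERERERERIiIiIiIiIiIiIiIiIiIiIiIhERERERERERERERERERIiIiIiIiIiIiIiIiIiIiIiIiIRERERERERERERERERIiIiIiIiIiIiIiIiIiIiIiIiIiERERERERERERERERIiIiIiIiIiIiIiIiIiIiIiIiIiIhERERERERERERERIiIiIiIiIiIiIiIiIiIiIiIiIiIiERERERERERESIiIiIiIiIiIiIiIiIiIiIiIiIiIiIiIhEREREREREiIiIiIiIiIiIiIiIiIiIiIiIiIiIiIiIhEREREREREiIiIiIiIiIiIiIiIiIiIiIiIiIiIiIiIiERERERERESIiIiIiIiIiIiIiIiIiIiIiIiIiIiIiIiIRERERERESIiIiIiIiIiIiIiIiIiIiIiIiIiIiIiIiIhERERERERIiIiIiIiIiIiIiIiIiIiIiIiIiIiIiIiIiEREREREREiIiIiIiIiIiIiIiIiIiIiIiIiIiIiIiIiIRERERERESIiIiIiIiIiIiIiIiIiIiIiIiIiIiIiIiIhERERERERIiIiIiIiIiIiIiIiIiIiIiIiIiIiIiIiIiEREREREREiIiIiIiIiIiIiIiIiIiIiIiIiIiIiIiIiIRERERERESIiIiIiIiIiIiIiIiIiIiIiIiIiIiIiIiIhERERERERIiIiIiIiIiIiIiIiIiIiIiIiIiIiIiIiIiIREREREREiIiIiIiIiIiIiIiIiIiIiIiIiIiIiIiIiIh"/>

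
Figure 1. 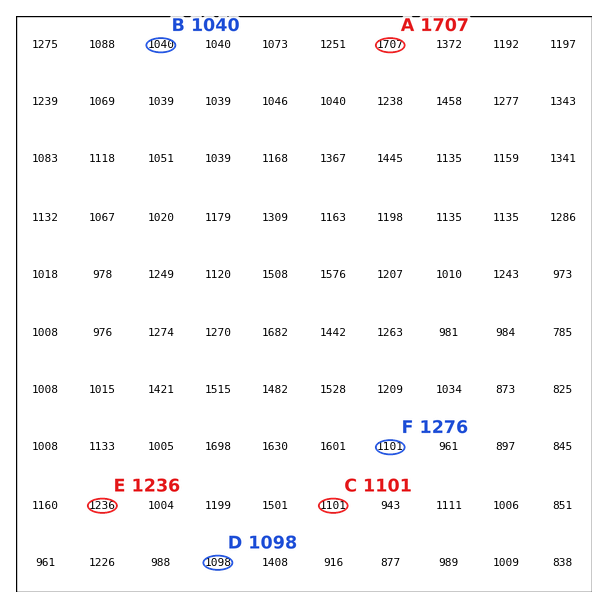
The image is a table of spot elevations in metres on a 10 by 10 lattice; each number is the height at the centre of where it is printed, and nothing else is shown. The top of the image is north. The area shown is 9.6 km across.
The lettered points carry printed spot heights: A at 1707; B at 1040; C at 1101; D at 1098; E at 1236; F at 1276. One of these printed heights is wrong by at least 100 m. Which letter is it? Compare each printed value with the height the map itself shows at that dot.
F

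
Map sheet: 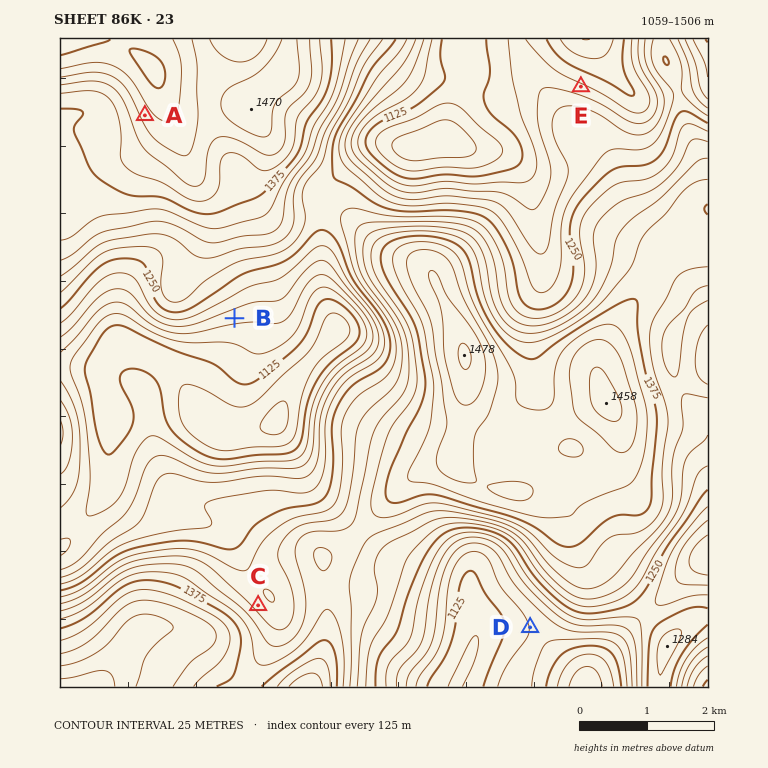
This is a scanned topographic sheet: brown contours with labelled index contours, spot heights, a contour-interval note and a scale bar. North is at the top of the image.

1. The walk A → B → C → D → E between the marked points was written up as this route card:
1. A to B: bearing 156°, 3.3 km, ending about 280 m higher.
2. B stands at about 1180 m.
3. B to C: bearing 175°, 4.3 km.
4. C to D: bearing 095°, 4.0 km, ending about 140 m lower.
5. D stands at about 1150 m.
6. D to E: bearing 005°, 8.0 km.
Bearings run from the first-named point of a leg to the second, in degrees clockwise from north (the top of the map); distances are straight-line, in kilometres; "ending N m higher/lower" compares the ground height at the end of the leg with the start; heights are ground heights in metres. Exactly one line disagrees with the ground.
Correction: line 1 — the sense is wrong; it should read lower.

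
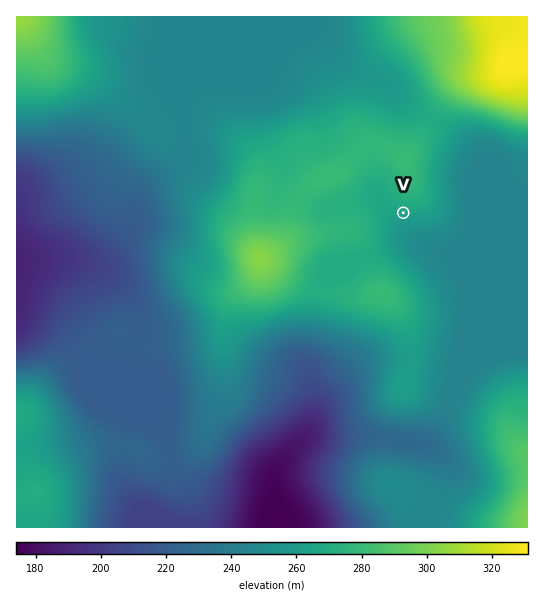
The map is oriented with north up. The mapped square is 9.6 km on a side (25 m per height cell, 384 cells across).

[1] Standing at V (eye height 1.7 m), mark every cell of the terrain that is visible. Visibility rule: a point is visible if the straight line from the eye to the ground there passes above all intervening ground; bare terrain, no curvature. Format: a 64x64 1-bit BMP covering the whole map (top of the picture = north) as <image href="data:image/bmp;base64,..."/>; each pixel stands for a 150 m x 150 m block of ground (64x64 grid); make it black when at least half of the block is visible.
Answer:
<image width="64" height="64" href="data:image/bmp;base64,Qk0+AgAAAAAAAD4AAAAoAAAAQAAAAEAAAAABAAEAAAAAAAACAAATCwAAEwsAAAIAAAAAAAAA////AAAAAAAAAAAAAAAA/gAAAAAAAAD/AAAAAAAAAH8AAAAAAAAAfwAAAAAAAAB/AAAAAAAAAD8AAAAAAAAAPgAAAAAAAABgAAAAAAAAAAAAAAAAAAAAPwAAAAAAAAB/AAAAAAAAAP8AAAAAAAAA/wAAAAAAAAD/AAAAAAAAAP8AAAAAAAAA/wAAAAAAAAD/AAAAAAAAAP8AAAAAAAAA/wAAAAAAAAD/AAAAAAAAAP8AAAAAAAAA/wAAAAAAAAD/AAAAAAAAAP8AAAAAAAAA/wAAAAAAAAD/AAAAAAAAAP8AAAAAAAAB/wAAAAAAAH//AAAAAAAD//8AAAAAAB///wAAAACAH///AAAAAMAP//8AAAABwA///wAAAAHAD///AAAAAcAP//8AAAAAAB/+/wAAAAAAH/gHAAAAAAAf8AAAAAAAAB/gAAAAAAAAH8AAAAAAAAfwAAAAAAAAA+AAAAAAAAAA4AAAAAAAAABgAAAAAAAAAAAAAAAAAAAAAAAAAAAAAAAAAAAAAAAAAAAAAAAAAAAAAAAAAAAAAAAAAAAAAAAAAAAAAAAAAAAAAAAAAAAAAAAAAAAAAAAAAAAAAAAAAAAAAAAAAAAAAAAAAAAAAAAAAAAAAAAAAAAAAAAAAAAAAAAAAAAAAAAAAAAAAAAAAAAAAAAAAAAAAAAAAAAAAAAAAAAAAA=="/>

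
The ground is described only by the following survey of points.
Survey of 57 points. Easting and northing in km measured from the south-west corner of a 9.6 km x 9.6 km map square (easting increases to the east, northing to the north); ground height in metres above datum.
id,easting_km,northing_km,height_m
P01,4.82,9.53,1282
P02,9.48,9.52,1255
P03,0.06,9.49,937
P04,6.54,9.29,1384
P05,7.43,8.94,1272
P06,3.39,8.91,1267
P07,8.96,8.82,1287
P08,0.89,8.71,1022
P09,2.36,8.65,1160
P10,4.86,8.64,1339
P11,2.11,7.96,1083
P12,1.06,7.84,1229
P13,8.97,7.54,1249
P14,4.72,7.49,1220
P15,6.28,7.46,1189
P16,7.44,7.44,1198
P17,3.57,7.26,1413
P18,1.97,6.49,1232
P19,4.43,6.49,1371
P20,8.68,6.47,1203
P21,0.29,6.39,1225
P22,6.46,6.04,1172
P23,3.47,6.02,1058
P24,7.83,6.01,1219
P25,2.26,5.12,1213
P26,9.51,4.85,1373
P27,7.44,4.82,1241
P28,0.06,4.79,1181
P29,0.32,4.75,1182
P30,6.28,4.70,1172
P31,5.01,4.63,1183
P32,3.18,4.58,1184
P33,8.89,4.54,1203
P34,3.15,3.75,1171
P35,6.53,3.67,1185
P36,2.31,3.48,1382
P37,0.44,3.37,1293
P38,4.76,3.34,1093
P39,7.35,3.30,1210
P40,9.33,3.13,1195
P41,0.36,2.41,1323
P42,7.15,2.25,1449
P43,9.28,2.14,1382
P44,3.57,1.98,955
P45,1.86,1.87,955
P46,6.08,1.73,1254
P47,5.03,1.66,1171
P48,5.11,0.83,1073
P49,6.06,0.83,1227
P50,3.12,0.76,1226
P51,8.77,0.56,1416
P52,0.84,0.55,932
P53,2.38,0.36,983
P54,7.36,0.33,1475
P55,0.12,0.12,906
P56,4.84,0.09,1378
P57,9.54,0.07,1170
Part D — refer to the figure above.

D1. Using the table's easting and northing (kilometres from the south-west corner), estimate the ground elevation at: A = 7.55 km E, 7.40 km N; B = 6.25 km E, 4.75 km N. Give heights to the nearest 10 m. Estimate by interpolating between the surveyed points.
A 1210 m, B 1170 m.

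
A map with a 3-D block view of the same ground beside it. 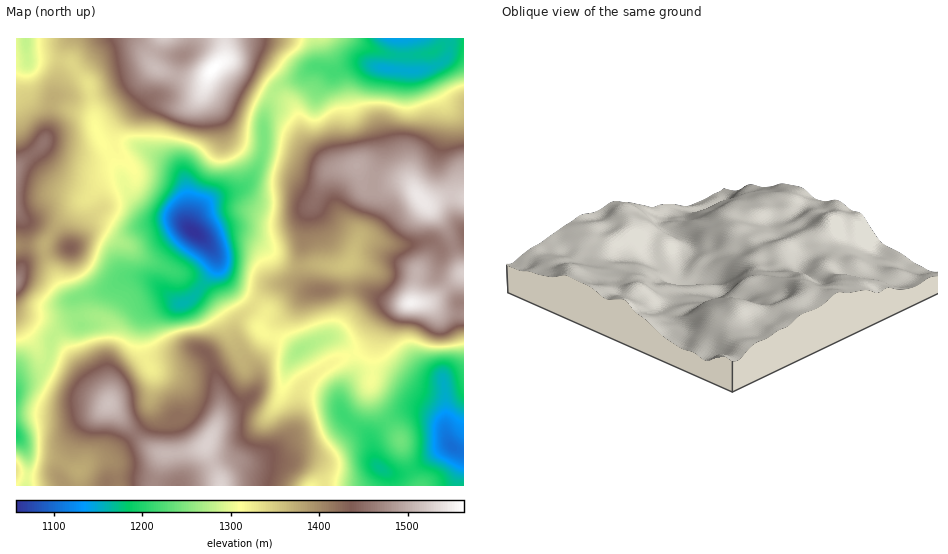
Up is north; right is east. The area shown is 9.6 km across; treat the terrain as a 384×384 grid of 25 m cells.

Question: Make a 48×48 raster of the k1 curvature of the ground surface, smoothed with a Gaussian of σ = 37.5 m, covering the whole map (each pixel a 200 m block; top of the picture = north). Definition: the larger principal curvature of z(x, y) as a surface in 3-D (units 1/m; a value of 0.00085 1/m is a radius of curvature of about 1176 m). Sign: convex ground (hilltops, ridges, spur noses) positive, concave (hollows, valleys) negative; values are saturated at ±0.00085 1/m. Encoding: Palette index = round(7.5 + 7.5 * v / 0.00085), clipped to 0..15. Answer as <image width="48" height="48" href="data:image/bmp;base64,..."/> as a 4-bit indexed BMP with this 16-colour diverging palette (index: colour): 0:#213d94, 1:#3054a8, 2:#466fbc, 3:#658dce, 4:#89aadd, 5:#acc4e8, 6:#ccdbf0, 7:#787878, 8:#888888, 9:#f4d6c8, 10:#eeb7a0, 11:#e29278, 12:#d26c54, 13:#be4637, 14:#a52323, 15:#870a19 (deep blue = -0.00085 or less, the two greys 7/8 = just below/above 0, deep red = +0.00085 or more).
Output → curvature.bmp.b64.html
<image width="48" height="48" href="data:image/bmp;base64,Qk32BAAAAAAAAHYAAAAoAAAAMAAAADAAAAABAAQAAAAAAIAEAAATCwAAEwsAABAAAAAAAAAAlD0hAKhUMAC8b0YAzo1lAN2qiQDoxKwA8NvMAHh4eACIiIgAyNb0AKC37gB4kuIAVGzSADdGvgAjI6UAGQqHAJmsyoibqZupdned2YeJrIe9qKqHd5u6muzOuGaLmIq6hmetuoiIrduru5ZWeaqrqdm/qYeJdWm6qYi8iKqYisus2nVnm8qZh7a/qYd4dnrd7tu6irqpmLm9upiJrcl2Z4W+qZiHZq/93u7cmHnMqKvKmqmZvch2Z2bMupqWav6HZo3+l5mbyr2meZd6zbmHiZu5qqzJr/l4h2fvuZdXvN2GaJeKq7mGecyomZvt38eKqXaf2rhnit6GaJmqmZmXeaqpqpm8zoVoqpeP2t2Xes6VaKu5h4mZmomJvKms3ZiZmYeOyd/Zeb2lZ63Jh3iZmnmInLmb3bqYmXaeyJ/6iby2aKzKh4mYiomXirma3ZdViXeut1v6ib3qiavLh4l1anmoermb7IdmiXe+l2r6eJvvyomql3hjWnm4jKms6ZmYiZneiIzMZnit25iamImEaYu4nKq96Zu7vN/7iLudpmeJqpmamIq4mquXq3irypq87//bmcd6uGeHeJmap2rd6pmHmGeIqYaL3tzcq6V5qod2V5mJt0nv6qqpl3eJuWabl3nMvKaKu6h2aJma2oz+76qZmZq7mHipZFWrvuqHm7mHiHit///szrZodnmYiIqoZWaLq/2Fesupl3re///rZbiIZniHeJqYiIeriM65mr3v7d7bvtvOpvypqZmHeJmHiqrKeL3Nyqzd7cuXbOlq2/yYm7qYeJh4vN3HaL67upmId3h0W+p3zf6Yi9yoZ4mt3dyWVs6nnKh4dmh3reyYrc683vyXeKzLu6mGV92Vbdh4mHis272nnKxp7/6Xm9uZuniHatyWbNqZmImYd4qnq6xozd/om6qLtmZnjbmYjMiJmHd3iZlo2ay6qpvcmHirdVZnq5iarLiJh2Znm6l8x83KiHmrqHi5VWiZqpqavbmZiHZ6urvdd8mah3isu5moRnebzMl3rcuoiZvMmKzbmpZoh2eLqsuod3d4q5l2nbu4is7KeNyrvJZniHiKmLyqmYh3mneYvZvIisqZm+yqqpdniIiJh6yqqYqYmoeay4ramqiJq9qJqKh3iIeIh6u6h3nKmZiJynnbqpiJqsl3quuJmHiIicqrhWjNuqmIu4nMu6mYibl3rN/aqImYm5ialle+3LqHu4q7zdypibmImoz+qZmHqneJmGi8zMqHq6upqry6qrqYiGjvuZh4qod3iIq7zLh4u8qKl3mZvMupiHjOypd4m7l2iby63aZputl6lmmauZmIeHisqZdniszN/+yr3JZpmed6p3m7pnmXaIeLmJh3eJvv/uyrzJZ5i9Zpua3cuqu5iIeLqqqpiaqYaK25vLeJrad5mcuZmavdzLqamZiJmqp2eIzZnMh3qomIe6d4dmet3aqrmZZXmpuqy6vri8p2mGiWfJZ3h2Z4mnR7uJmJmYrO26z+u8upmGeHm4ZniHd3eXZ6t3mYmIzKdmjP3cu4Z2V5qXZ5q6qYaIiJuHiHiKuZhmeMzLvLmZmKmHr/7M3biHeZq5iYmamrqIiLy4mr3cu6ib7Jh3ibiA=="/>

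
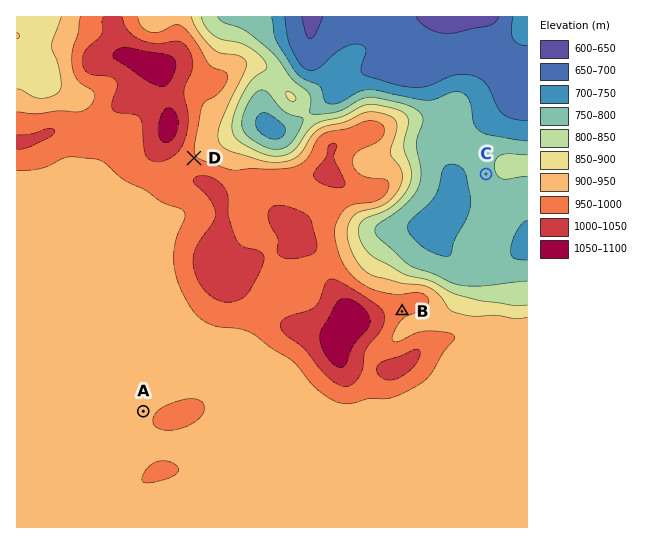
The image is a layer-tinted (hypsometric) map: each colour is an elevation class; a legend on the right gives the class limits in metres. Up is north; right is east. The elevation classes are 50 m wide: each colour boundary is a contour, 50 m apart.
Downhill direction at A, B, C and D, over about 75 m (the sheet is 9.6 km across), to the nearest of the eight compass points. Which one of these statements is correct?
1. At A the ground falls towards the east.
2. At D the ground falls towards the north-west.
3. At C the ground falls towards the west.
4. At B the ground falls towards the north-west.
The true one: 3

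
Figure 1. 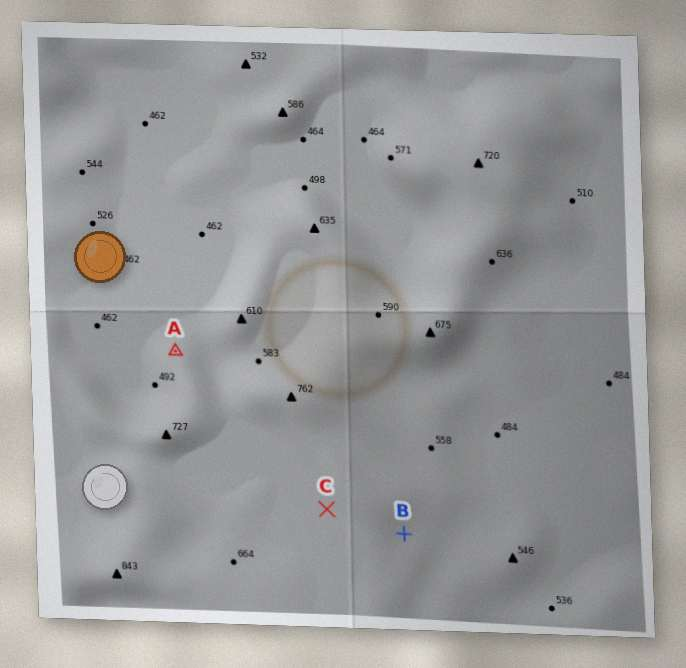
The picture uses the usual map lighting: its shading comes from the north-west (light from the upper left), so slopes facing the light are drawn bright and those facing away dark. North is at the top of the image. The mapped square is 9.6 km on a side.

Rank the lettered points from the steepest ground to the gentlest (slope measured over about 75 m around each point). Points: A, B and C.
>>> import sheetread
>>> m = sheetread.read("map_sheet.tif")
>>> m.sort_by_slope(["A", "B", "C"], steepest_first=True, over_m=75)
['A', 'B', 'C']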